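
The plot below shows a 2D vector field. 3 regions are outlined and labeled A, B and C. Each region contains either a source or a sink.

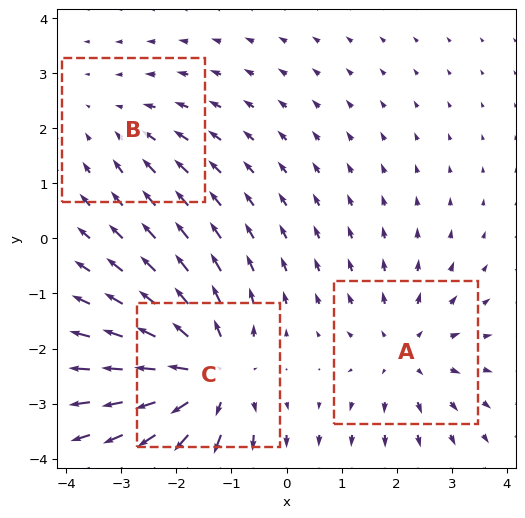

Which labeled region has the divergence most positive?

Divergence at each region's feature centre — A: about +3, B: about -2, C: about +5. Region C is most positive.

C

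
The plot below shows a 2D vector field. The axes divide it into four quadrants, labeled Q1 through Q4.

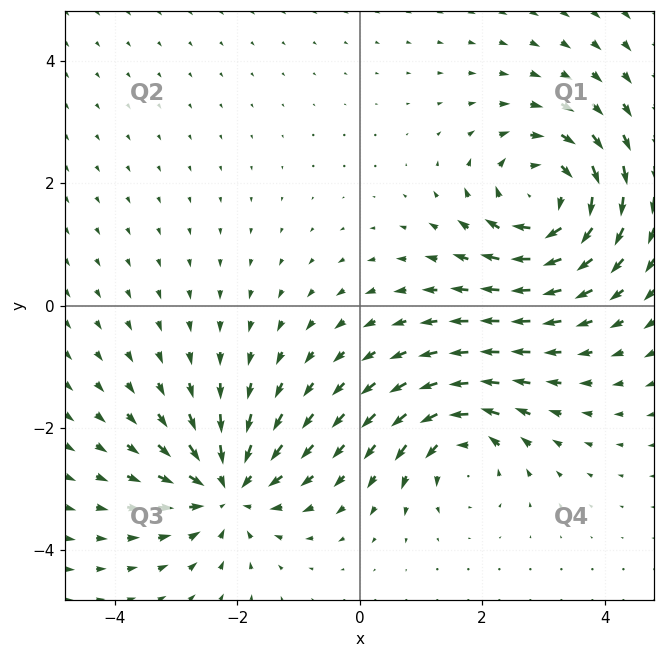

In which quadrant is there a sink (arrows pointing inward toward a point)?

Q3

The sink sits at approximately (-2.2, -3.0), which lies in quadrant Q3. The divergence there is about -4, negative as expected for a sink.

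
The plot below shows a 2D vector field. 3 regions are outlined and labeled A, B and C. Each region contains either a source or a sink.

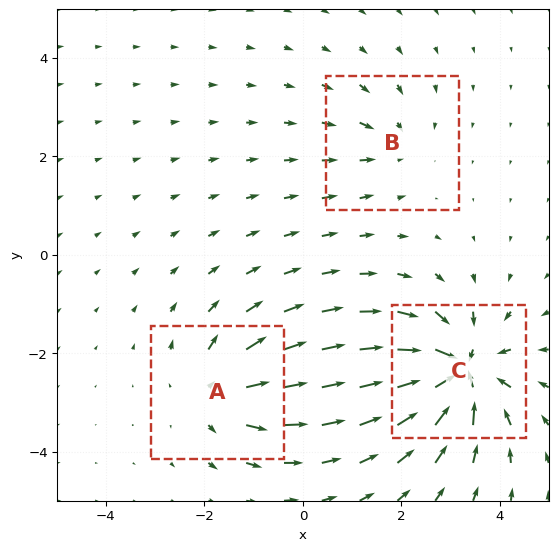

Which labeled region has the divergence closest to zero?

B

Divergence at each region's feature centre — A: about +4, B: about -2, C: about -6. Region B is closest to zero.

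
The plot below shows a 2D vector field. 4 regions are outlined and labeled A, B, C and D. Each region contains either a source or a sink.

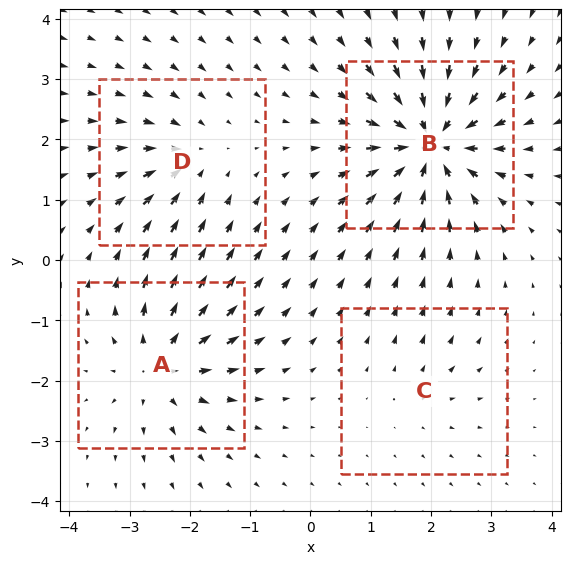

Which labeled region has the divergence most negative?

Divergence at each region's feature centre — A: about +6, B: about -9, C: about +2, D: about -4. Region B is most negative.

B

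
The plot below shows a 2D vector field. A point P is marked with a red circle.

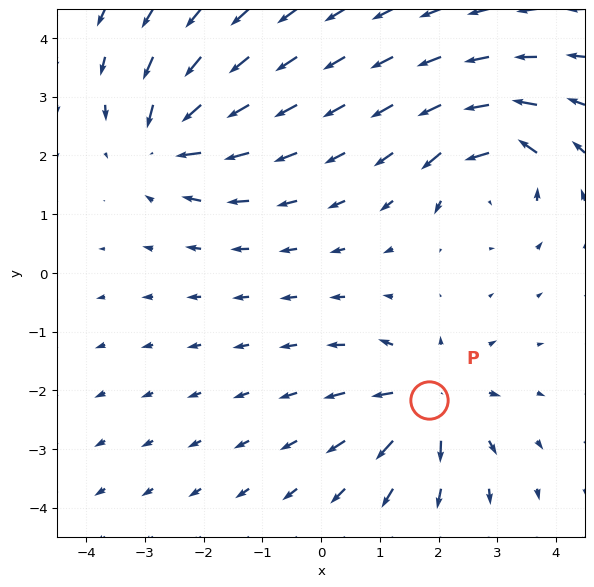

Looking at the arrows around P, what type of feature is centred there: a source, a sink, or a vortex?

source

At P (1.8, -2.2) the arrows spread outward. Divergence about +4, curl ≈0 — positive divergence with near-zero curl is a source.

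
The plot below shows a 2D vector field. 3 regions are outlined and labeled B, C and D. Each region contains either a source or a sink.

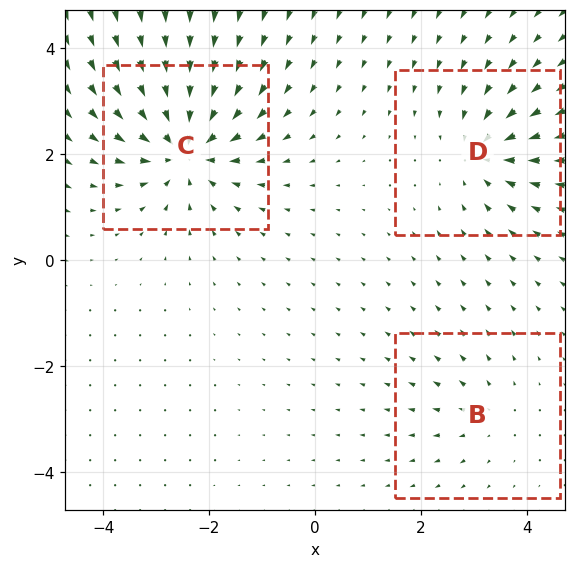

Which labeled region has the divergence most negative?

C

Divergence at each region's feature centre — B: about +2, C: about -6, D: about -4. Region C is most negative.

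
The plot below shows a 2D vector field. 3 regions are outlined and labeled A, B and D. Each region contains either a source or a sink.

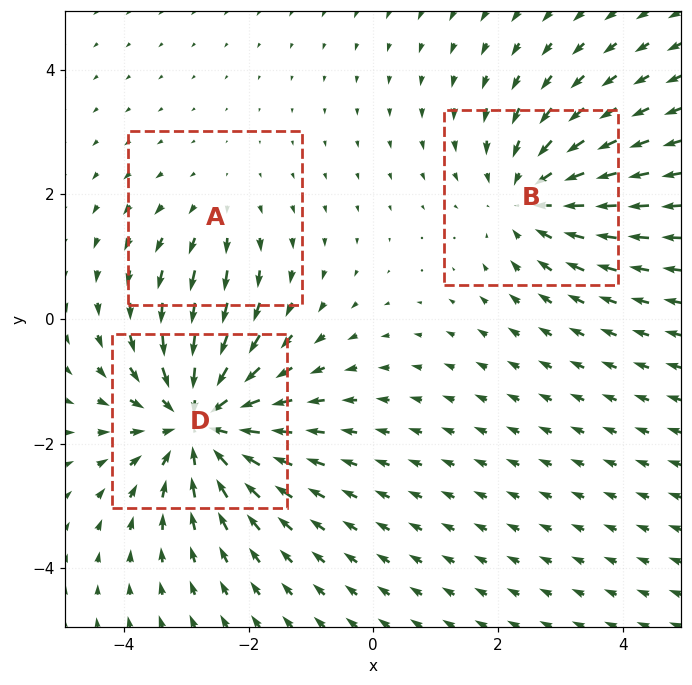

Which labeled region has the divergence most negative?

D

Divergence at each region's feature centre — A: about +2, B: about -3, D: about -5. Region D is most negative.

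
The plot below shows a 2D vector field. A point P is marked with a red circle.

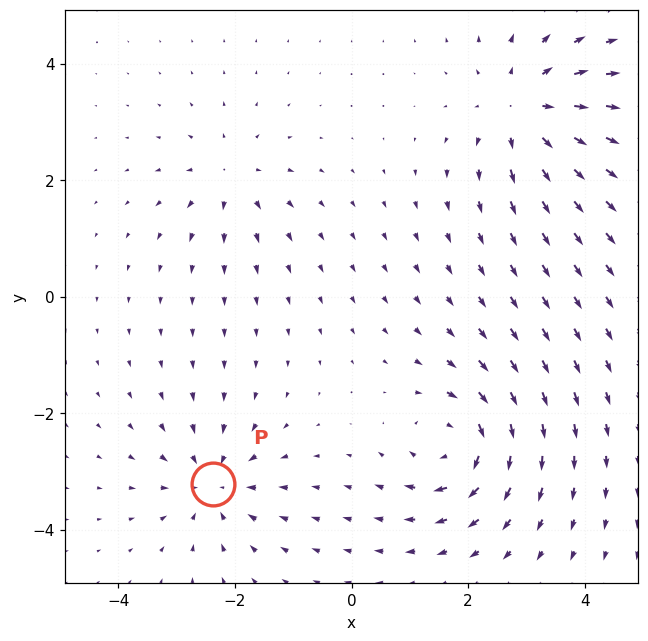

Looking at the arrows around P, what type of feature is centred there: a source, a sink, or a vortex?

At P (-2.4, -3.2) the arrows converge inward. Divergence about -5, curl ≈0 — negative divergence with near-zero curl is a sink.

sink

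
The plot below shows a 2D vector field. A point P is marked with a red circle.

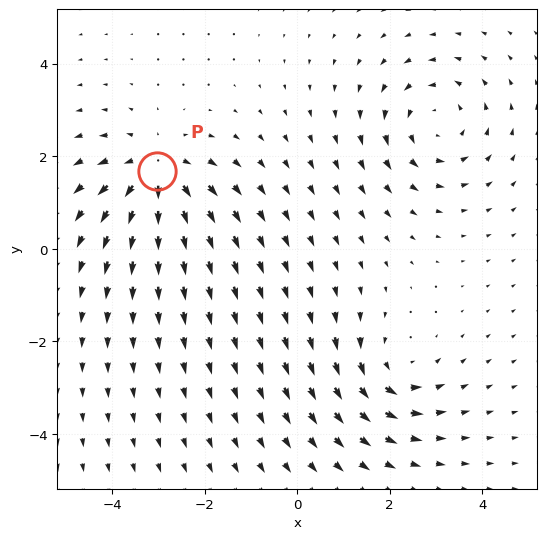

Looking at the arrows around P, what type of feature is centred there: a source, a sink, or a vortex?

At P (-3.0, 1.7) the arrows spread outward. Divergence about +5, curl ≈0 — positive divergence with near-zero curl is a source.

source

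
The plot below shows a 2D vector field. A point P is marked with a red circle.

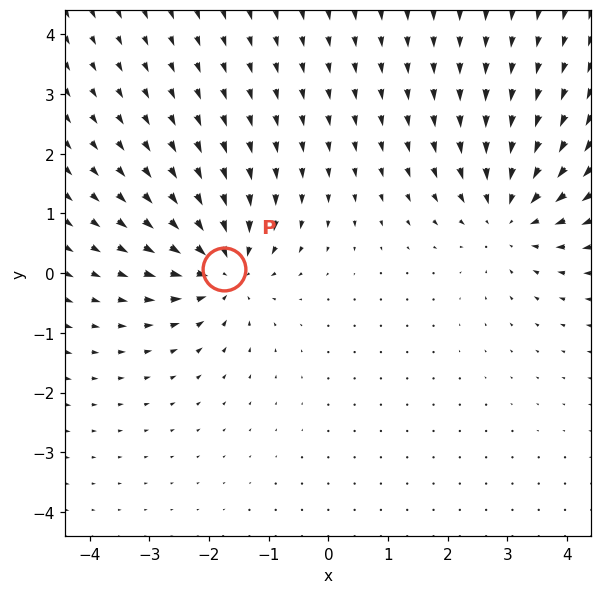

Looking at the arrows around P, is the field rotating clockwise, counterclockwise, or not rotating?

Near P at (-1.7, 0.1) the arrows show no circulation. The curl there is ≈0.

not rotating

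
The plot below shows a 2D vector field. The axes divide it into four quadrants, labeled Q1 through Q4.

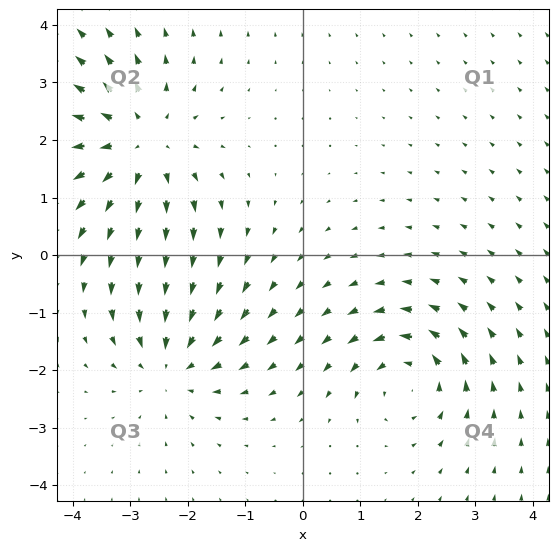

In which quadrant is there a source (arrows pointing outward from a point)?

Q2

The source sits at approximately (-2.8, 1.9), which lies in quadrant Q2. The divergence there is about +4, positive as expected for a source.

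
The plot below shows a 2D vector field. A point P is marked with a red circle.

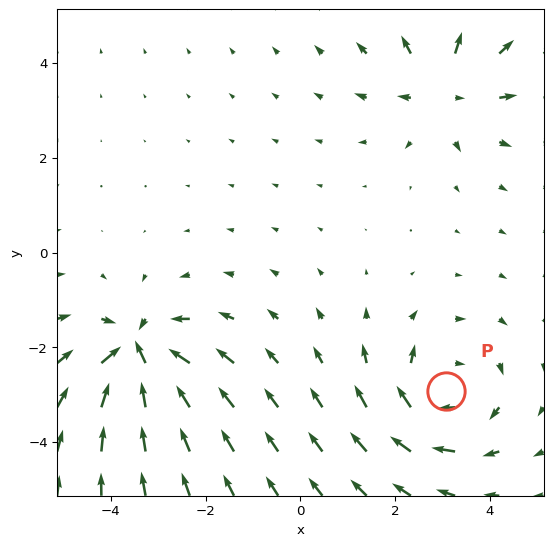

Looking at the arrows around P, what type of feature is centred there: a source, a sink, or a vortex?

At P (3.1, -2.9) the arrows circulate clockwise. Divergence ≈0, curl about -4 — near-zero divergence with nonzero curl is a vortex.

vortex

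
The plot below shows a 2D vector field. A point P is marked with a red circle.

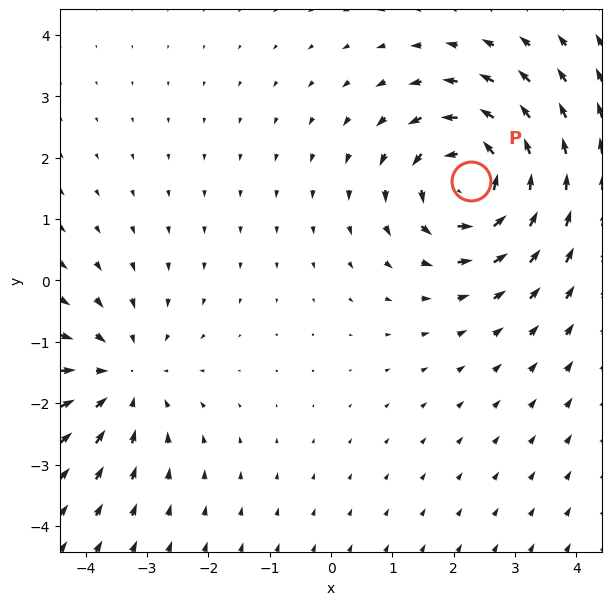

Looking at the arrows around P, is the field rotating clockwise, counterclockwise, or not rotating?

counterclockwise

Near P at (2.3, 1.6) the arrows circulate counterclockwise. The curl (z-component) there is about +5; positive curl means counterclockwise rotation.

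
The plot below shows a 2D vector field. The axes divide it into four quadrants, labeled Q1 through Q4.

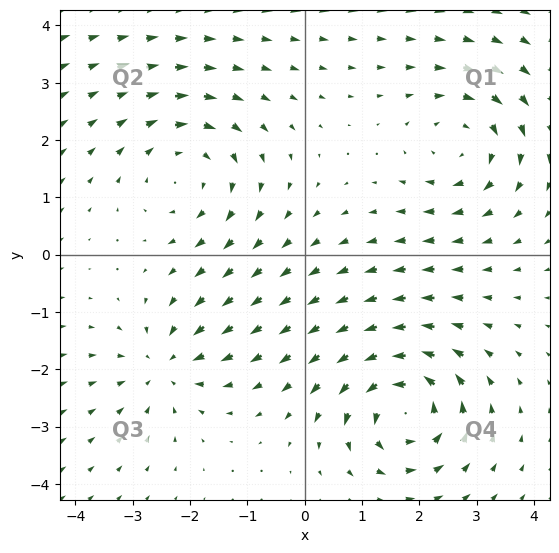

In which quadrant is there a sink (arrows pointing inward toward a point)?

The sink sits at approximately (-2.4, -1.9), which lies in quadrant Q3. The divergence there is about -4, negative as expected for a sink.

Q3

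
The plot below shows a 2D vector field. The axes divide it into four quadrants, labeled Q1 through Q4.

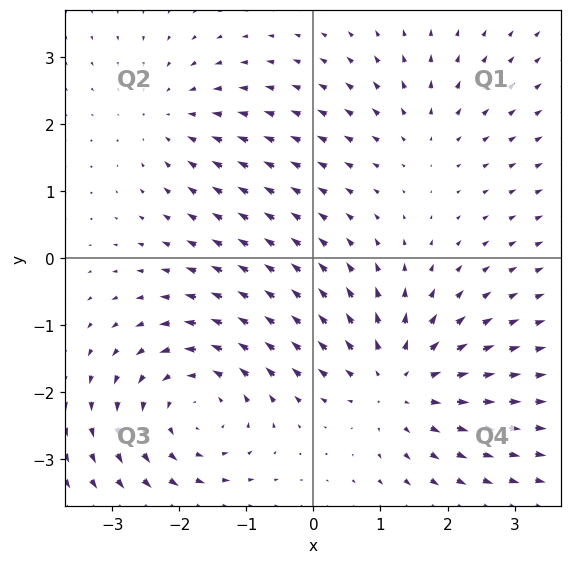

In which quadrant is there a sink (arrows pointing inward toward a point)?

The sink sits at approximately (-2.1, 2.1), which lies in quadrant Q2. The divergence there is about -3, negative as expected for a sink.

Q2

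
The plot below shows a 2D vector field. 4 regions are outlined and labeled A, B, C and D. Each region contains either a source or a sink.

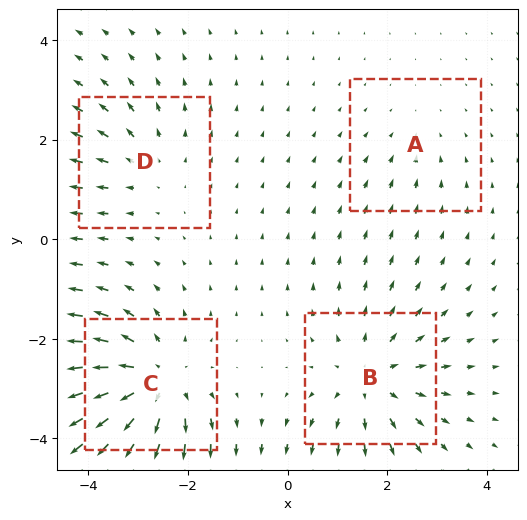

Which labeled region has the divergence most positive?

Divergence at each region's feature centre — A: about -2, B: about +5, C: about +6, D: about +3. Region C is most positive.

C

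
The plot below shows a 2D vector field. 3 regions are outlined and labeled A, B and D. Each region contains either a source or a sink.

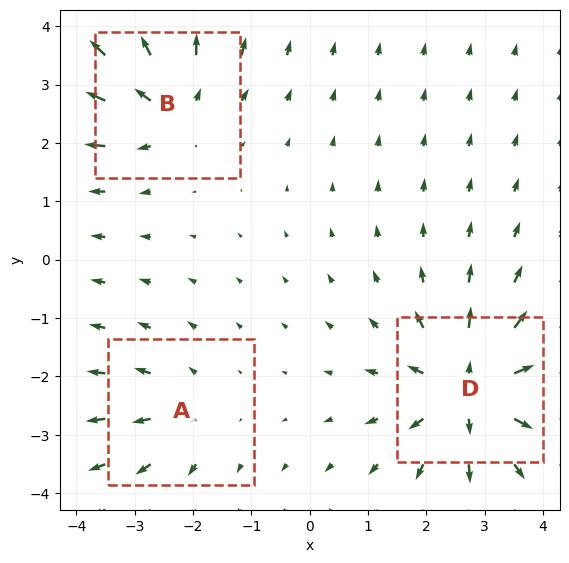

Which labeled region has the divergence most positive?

D

Divergence at each region's feature centre — A: about +2, B: about +4, D: about +5. Region D is most positive.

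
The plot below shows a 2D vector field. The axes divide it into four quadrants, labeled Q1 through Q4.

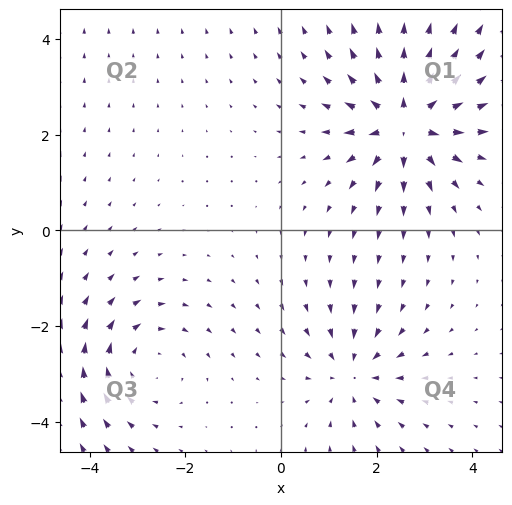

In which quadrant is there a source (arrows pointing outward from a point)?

The source sits at approximately (2.6, 2.3), which lies in quadrant Q1. The divergence there is about +5, positive as expected for a source.

Q1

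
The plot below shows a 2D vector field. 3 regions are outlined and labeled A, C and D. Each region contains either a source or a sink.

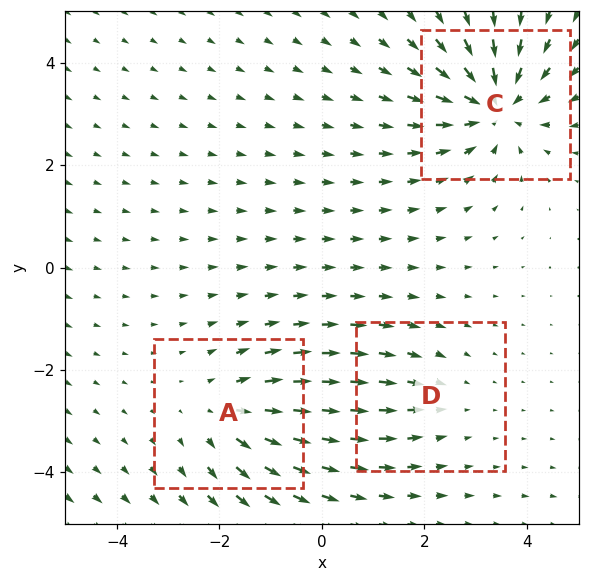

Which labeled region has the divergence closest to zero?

D

Divergence at each region's feature centre — A: about +3, C: about -5, D: about -2. Region D is closest to zero.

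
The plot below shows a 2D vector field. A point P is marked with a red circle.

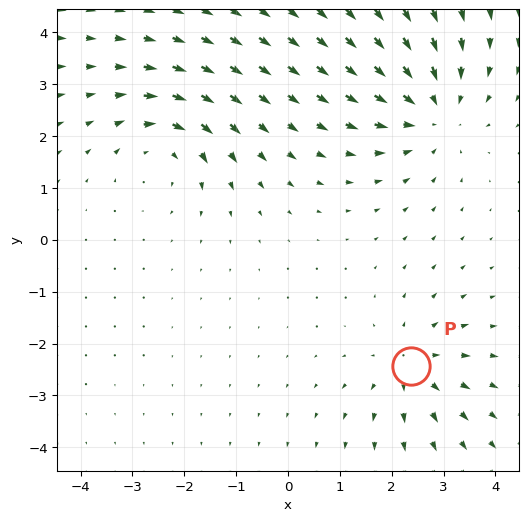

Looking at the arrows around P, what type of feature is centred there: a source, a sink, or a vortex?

source

At P (2.4, -2.4) the arrows spread outward. Divergence about +3, curl ≈0 — positive divergence with near-zero curl is a source.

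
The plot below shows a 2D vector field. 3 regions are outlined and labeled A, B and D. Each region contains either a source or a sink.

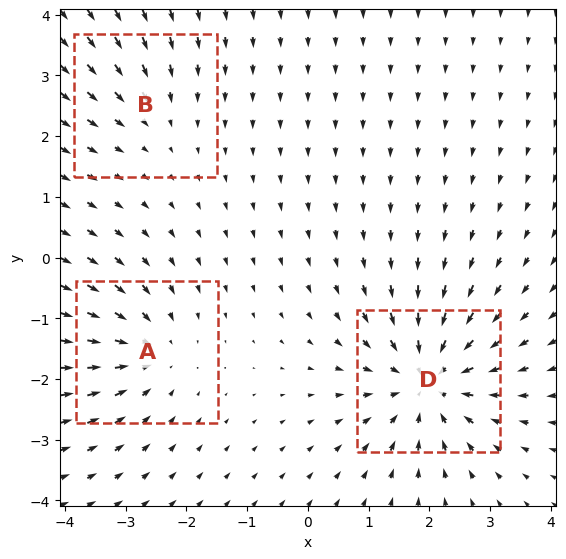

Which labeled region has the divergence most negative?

Divergence at each region's feature centre — A: about -4, B: about -2, D: about -5. Region D is most negative.

D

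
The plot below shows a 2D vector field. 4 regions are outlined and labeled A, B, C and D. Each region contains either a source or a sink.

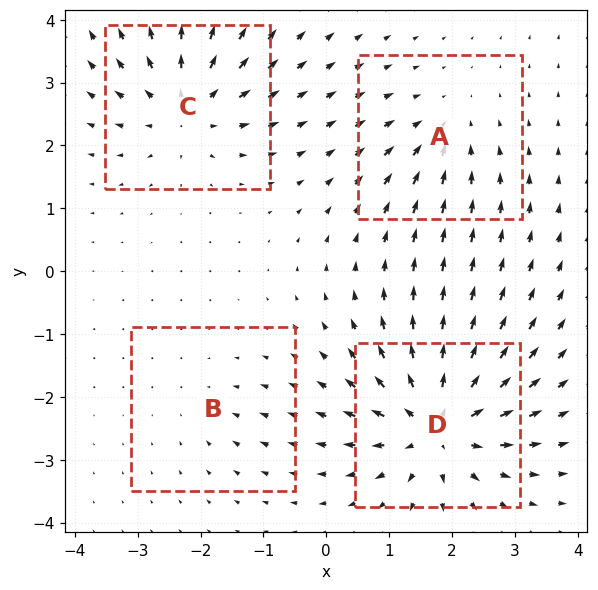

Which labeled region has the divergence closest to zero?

Divergence at each region's feature centre — A: about -4, B: about -2, C: about +6, D: about +9. Region B is closest to zero.

B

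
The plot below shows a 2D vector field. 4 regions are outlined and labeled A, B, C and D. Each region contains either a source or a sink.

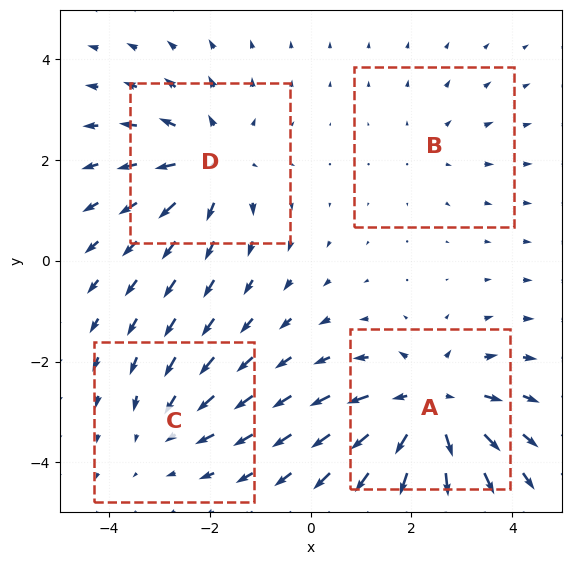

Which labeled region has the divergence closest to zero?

Divergence at each region's feature centre — A: about +6, B: about +2, C: about -3, D: about +4. Region B is closest to zero.

B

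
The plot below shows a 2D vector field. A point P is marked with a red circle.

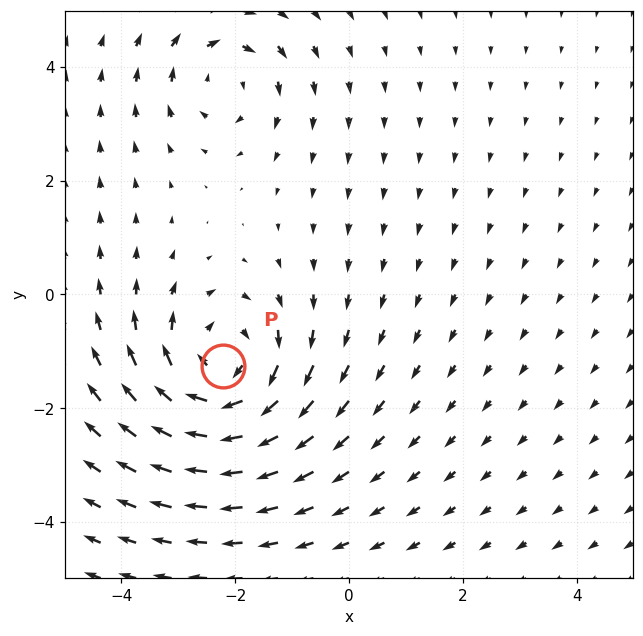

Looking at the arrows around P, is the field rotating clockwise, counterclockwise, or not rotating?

Near P at (-2.2, -1.3) the arrows circulate clockwise. The curl (z-component) there is about -4; negative curl means clockwise rotation.

clockwise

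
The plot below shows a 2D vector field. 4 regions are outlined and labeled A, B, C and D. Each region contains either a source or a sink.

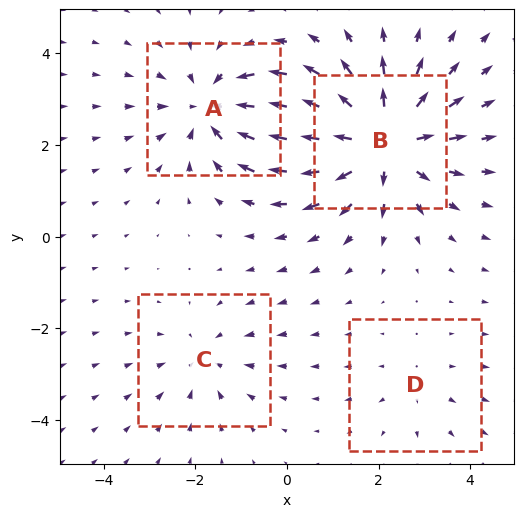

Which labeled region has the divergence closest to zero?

D

Divergence at each region's feature centre — A: about -5, B: about +7, C: about -3, D: about +2. Region D is closest to zero.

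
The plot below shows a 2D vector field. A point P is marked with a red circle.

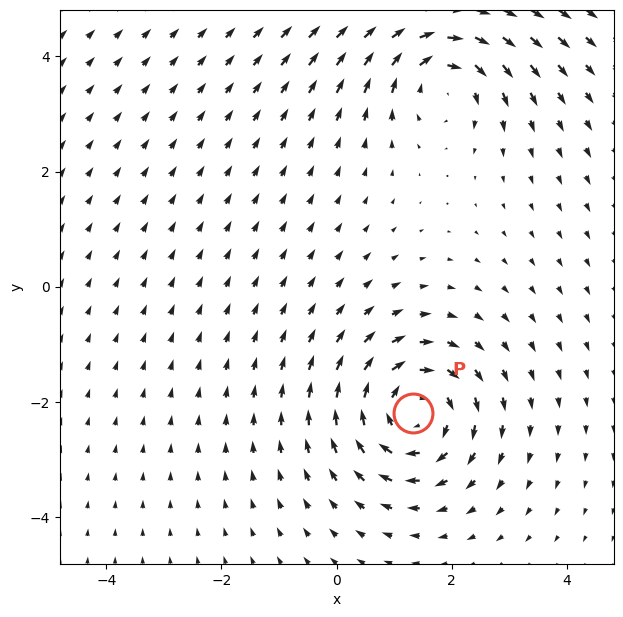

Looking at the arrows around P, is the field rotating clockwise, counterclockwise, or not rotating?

clockwise

Near P at (1.3, -2.2) the arrows circulate clockwise. The curl (z-component) there is about -5; negative curl means clockwise rotation.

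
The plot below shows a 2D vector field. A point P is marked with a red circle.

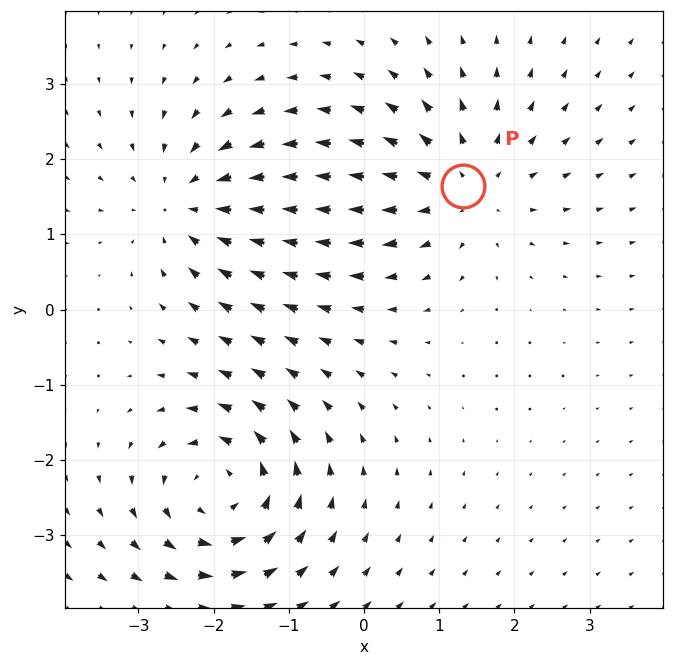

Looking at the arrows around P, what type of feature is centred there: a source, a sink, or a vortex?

At P (1.3, 1.6) the arrows spread outward. Divergence about +4, curl ≈0 — positive divergence with near-zero curl is a source.

source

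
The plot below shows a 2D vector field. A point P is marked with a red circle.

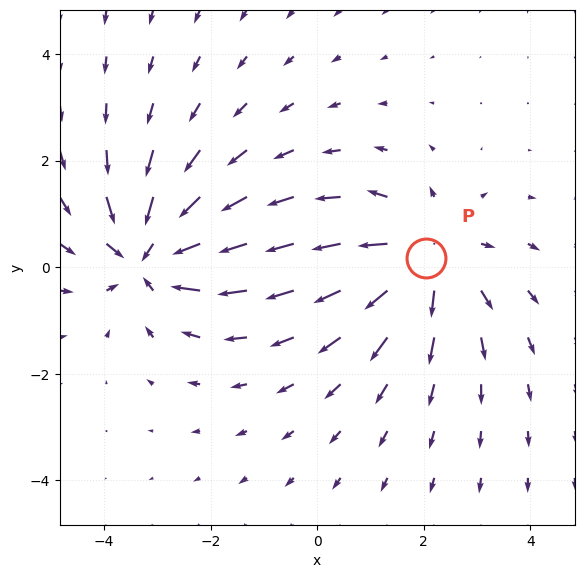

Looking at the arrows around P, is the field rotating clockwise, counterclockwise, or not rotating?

not rotating

Near P at (2.0, 0.2) the arrows show no circulation. The curl there is ≈0.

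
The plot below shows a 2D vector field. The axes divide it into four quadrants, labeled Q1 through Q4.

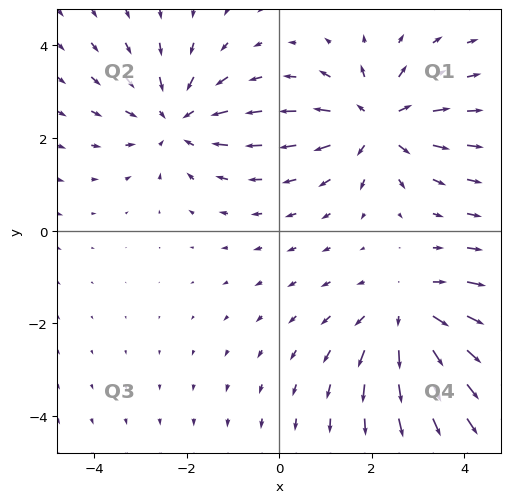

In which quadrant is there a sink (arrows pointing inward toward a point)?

Q2

The sink sits at approximately (-2.2, 2.4), which lies in quadrant Q2. The divergence there is about -3, negative as expected for a sink.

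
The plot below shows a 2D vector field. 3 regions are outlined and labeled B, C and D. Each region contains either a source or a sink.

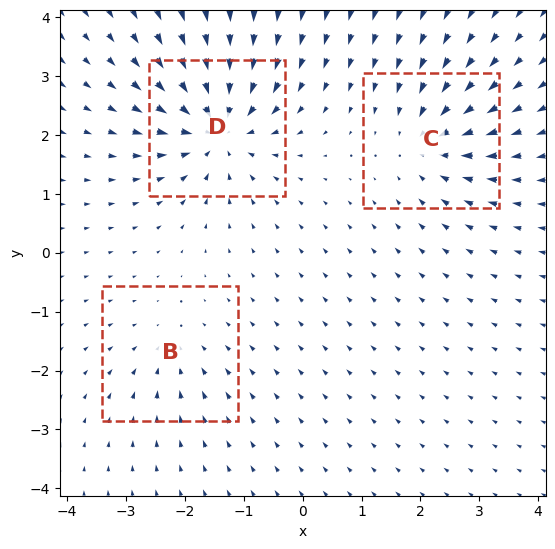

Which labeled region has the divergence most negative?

D

Divergence at each region's feature centre — B: about -3, C: about -4, D: about -6. Region D is most negative.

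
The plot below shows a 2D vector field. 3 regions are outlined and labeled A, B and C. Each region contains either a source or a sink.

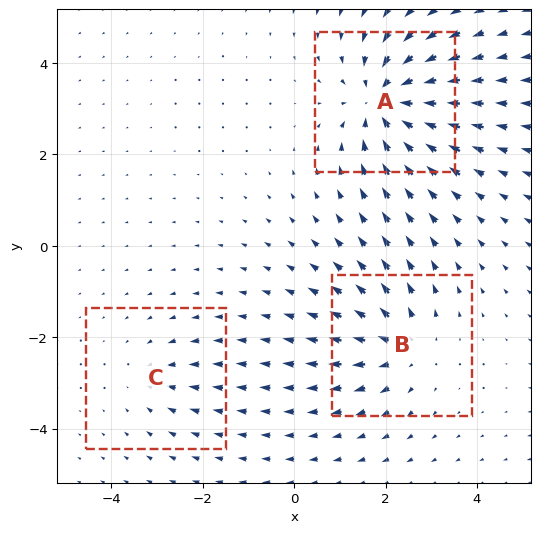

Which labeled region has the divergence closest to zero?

Divergence at each region's feature centre — A: about -5, B: about +3, C: about -2. Region C is closest to zero.

C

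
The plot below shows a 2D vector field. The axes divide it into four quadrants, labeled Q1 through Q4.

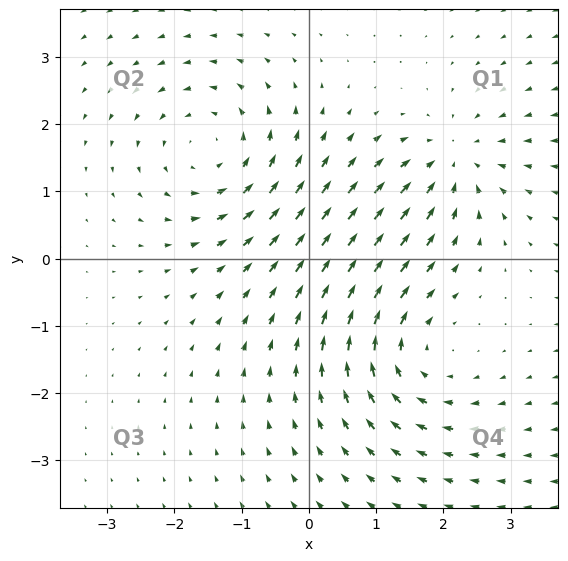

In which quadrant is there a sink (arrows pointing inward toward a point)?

The sink sits at approximately (2.2, 1.4), which lies in quadrant Q1. The divergence there is about -5, negative as expected for a sink.

Q1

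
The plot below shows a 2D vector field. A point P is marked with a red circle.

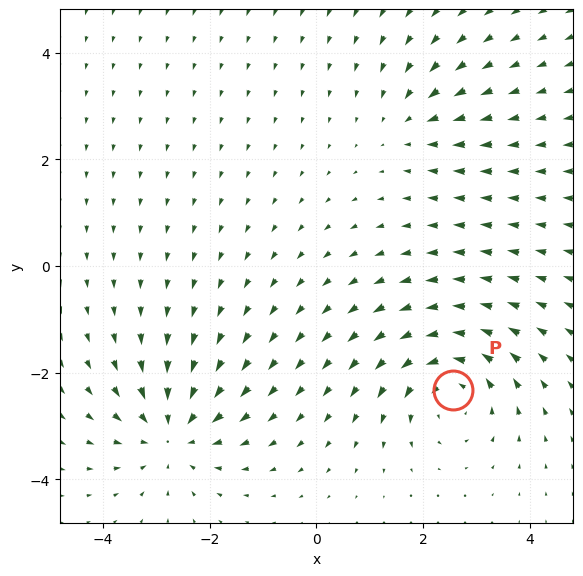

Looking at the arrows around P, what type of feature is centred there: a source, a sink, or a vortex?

vortex

At P (2.6, -2.3) the arrows circulate counterclockwise. Divergence ≈0, curl about +5 — near-zero divergence with nonzero curl is a vortex.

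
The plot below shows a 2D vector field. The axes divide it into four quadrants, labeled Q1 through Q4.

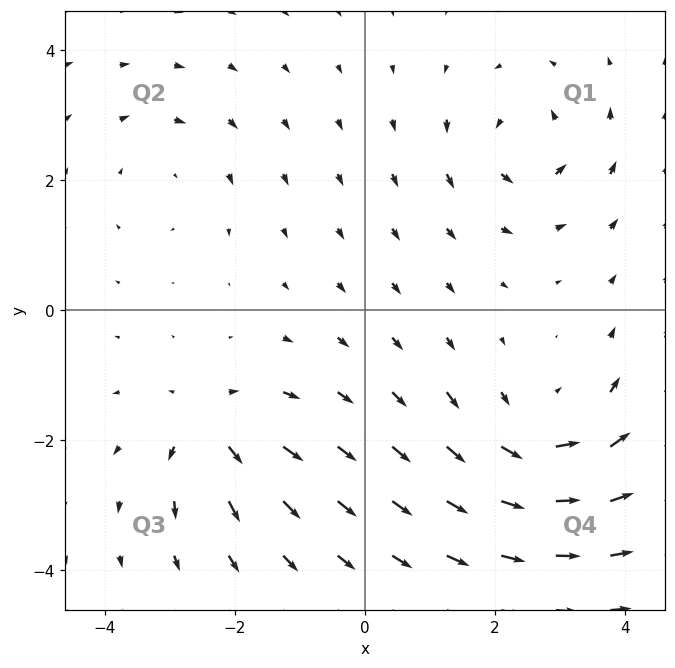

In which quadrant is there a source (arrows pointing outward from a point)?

The source sits at approximately (-2.4, -1.8), which lies in quadrant Q3. The divergence there is about +4, positive as expected for a source.

Q3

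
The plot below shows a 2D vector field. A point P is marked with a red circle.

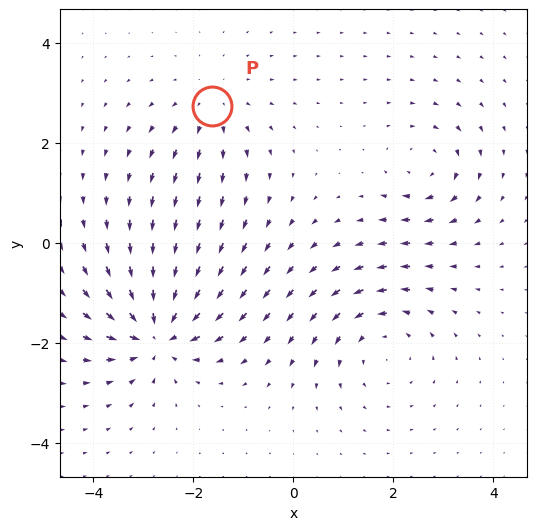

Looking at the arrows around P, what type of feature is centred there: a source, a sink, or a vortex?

source

At P (-1.6, 2.7) the arrows spread outward. Divergence about +3, curl ≈0 — positive divergence with near-zero curl is a source.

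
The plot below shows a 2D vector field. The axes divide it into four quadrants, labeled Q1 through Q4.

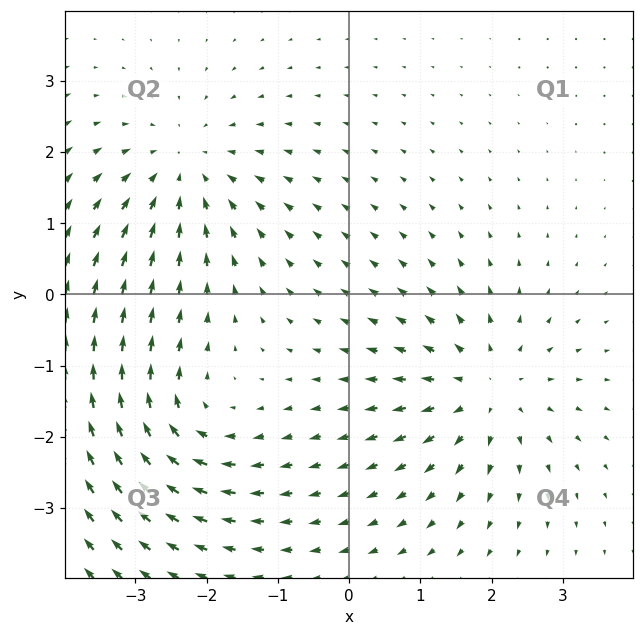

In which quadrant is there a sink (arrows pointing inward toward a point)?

Q2

The sink sits at approximately (-2.3, 1.7), which lies in quadrant Q2. The divergence there is about -4, negative as expected for a sink.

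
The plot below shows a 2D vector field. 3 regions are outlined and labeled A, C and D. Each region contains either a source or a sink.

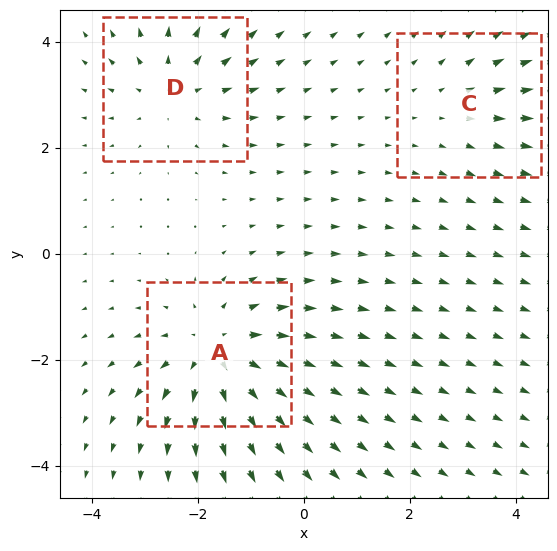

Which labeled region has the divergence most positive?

Divergence at each region's feature centre — A: about +4, C: about +2, D: about +3. Region A is most positive.

A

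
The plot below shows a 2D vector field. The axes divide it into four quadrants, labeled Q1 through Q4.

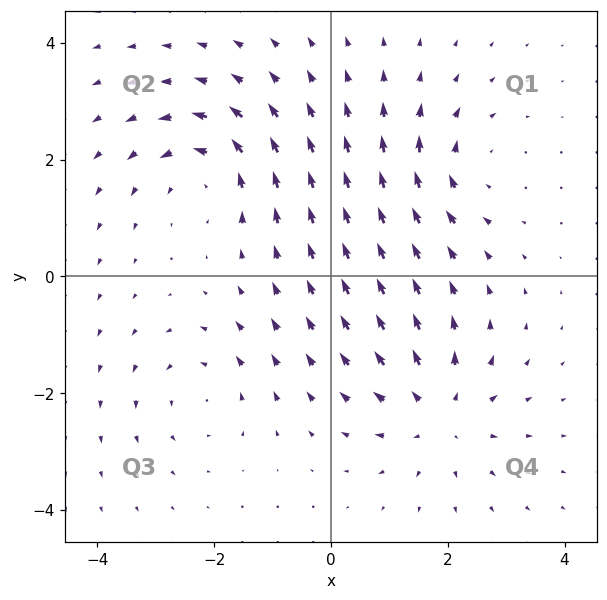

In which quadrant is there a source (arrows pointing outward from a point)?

Q4

The source sits at approximately (1.9, -2.3), which lies in quadrant Q4. The divergence there is about +4, positive as expected for a source.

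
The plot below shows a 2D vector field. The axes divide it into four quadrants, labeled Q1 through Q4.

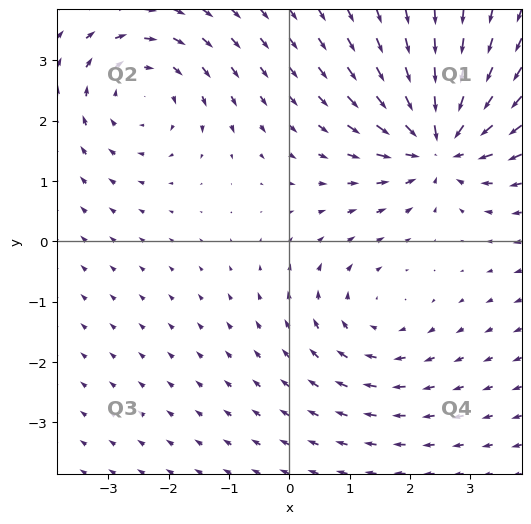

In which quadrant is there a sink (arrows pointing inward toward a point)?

Q1

The sink sits at approximately (2.5, 1.6), which lies in quadrant Q1. The divergence there is about -6, negative as expected for a sink.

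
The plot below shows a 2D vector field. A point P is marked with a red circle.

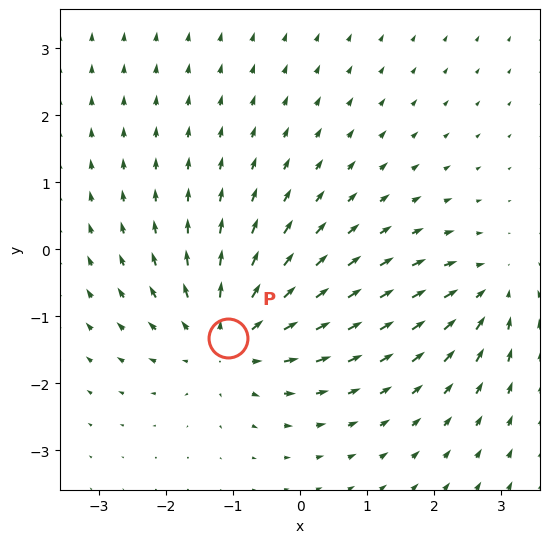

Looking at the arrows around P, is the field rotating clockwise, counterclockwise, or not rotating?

not rotating

Near P at (-1.1, -1.3) the arrows show no circulation. The curl there is ≈0.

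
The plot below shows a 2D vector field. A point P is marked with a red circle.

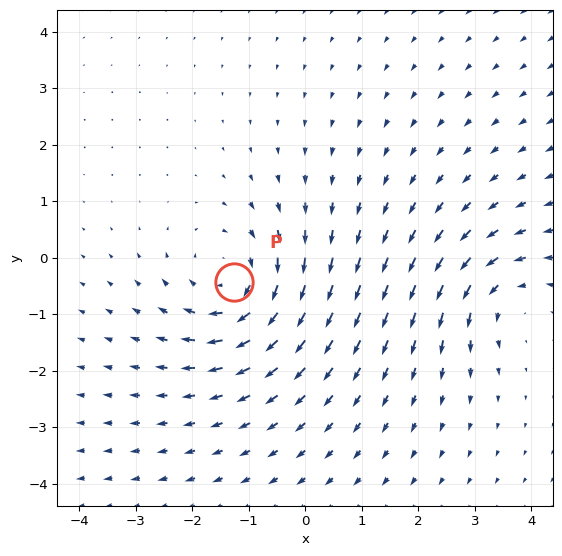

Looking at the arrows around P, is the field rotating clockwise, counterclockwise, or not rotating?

clockwise

Near P at (-1.3, -0.4) the arrows circulate clockwise. The curl (z-component) there is about -4; negative curl means clockwise rotation.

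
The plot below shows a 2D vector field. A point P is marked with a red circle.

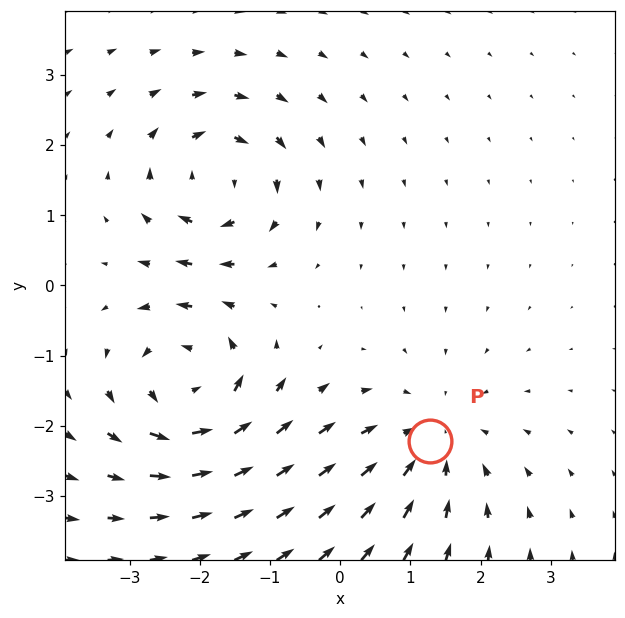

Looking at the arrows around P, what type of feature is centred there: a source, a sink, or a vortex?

sink

At P (1.3, -2.2) the arrows converge inward. Divergence about -3, curl ≈0 — negative divergence with near-zero curl is a sink.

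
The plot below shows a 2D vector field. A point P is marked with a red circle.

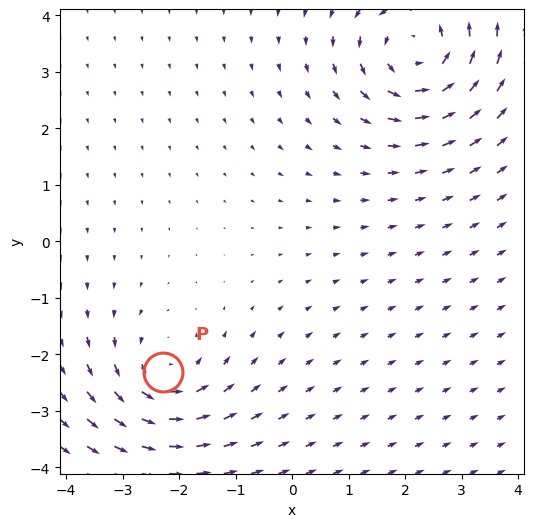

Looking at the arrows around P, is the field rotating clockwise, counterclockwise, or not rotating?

counterclockwise

Near P at (-2.3, -2.3) the arrows circulate counterclockwise. The curl (z-component) there is about +4; positive curl means counterclockwise rotation.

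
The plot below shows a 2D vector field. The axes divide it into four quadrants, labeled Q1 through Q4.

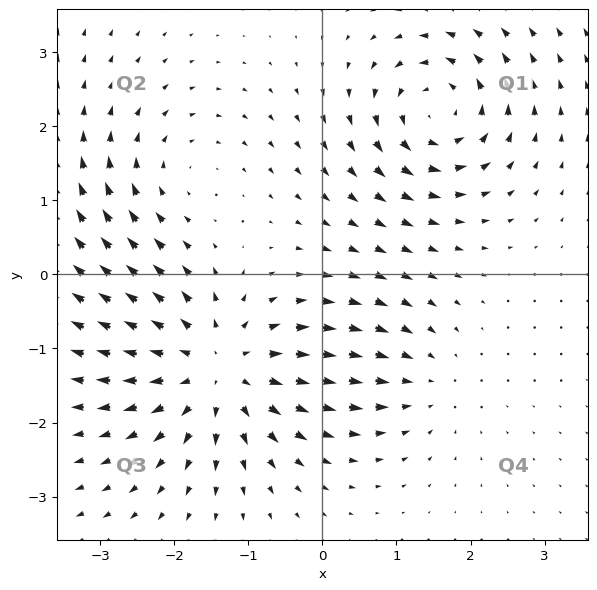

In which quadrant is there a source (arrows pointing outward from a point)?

The source sits at approximately (-1.4, -1.3), which lies in quadrant Q3. The divergence there is about +5, positive as expected for a source.

Q3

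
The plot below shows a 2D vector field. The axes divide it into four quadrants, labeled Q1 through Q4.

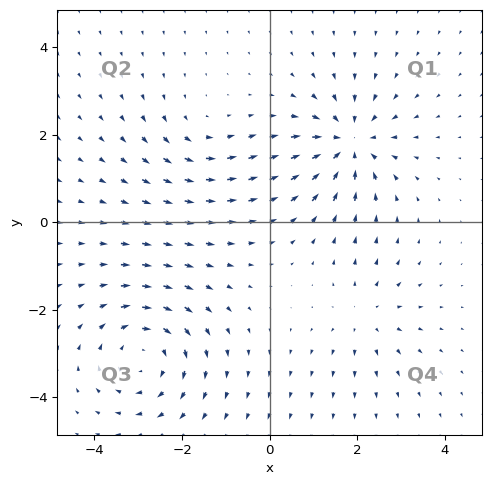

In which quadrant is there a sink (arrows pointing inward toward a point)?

The sink sits at approximately (1.8, 1.8), which lies in quadrant Q1. The divergence there is about -5, negative as expected for a sink.

Q1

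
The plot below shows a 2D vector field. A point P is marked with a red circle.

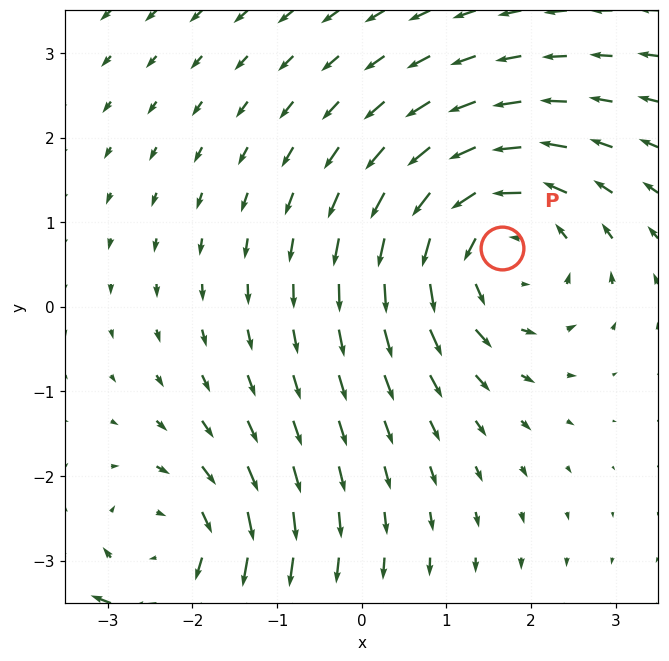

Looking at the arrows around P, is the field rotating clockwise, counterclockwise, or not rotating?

Near P at (1.7, 0.7) the arrows circulate counterclockwise. The curl (z-component) there is about +4; positive curl means counterclockwise rotation.

counterclockwise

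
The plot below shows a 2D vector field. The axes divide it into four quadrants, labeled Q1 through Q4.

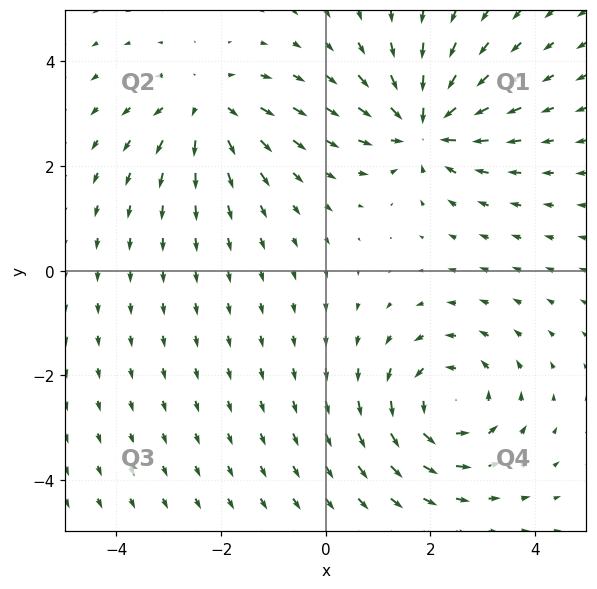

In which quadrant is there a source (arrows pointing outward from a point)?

The source sits at approximately (-2.2, 3.2), which lies in quadrant Q2. The divergence there is about +3, positive as expected for a source.

Q2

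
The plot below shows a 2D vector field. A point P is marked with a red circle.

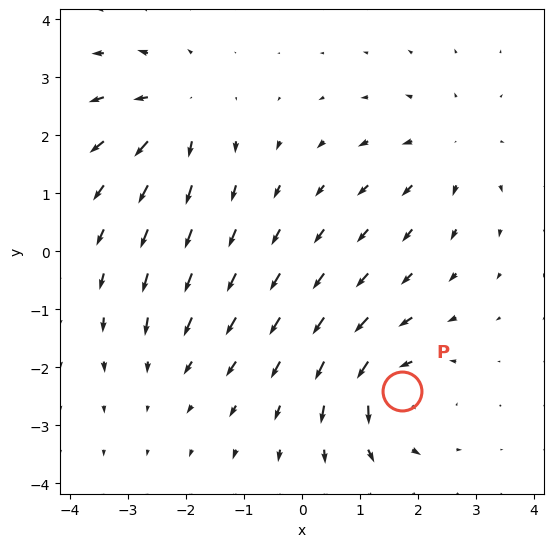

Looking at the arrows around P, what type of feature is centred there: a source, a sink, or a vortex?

At P (1.7, -2.4) the arrows circulate counterclockwise. Divergence ≈0, curl about +7 — near-zero divergence with nonzero curl is a vortex.

vortex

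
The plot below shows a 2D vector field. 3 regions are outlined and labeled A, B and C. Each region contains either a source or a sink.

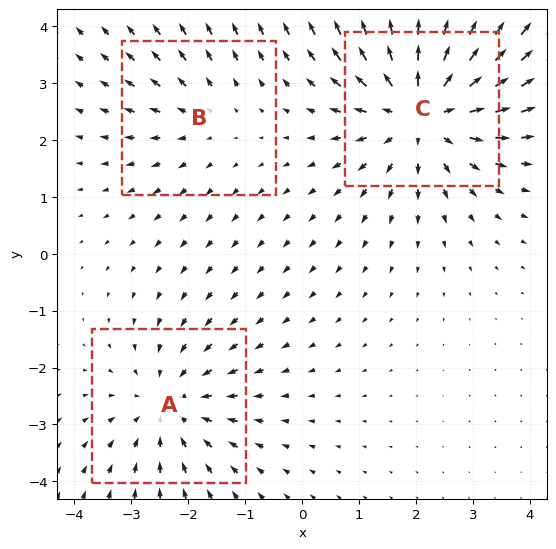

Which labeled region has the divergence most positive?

Divergence at each region's feature centre — A: about -3, B: about +2, C: about +4. Region C is most positive.

C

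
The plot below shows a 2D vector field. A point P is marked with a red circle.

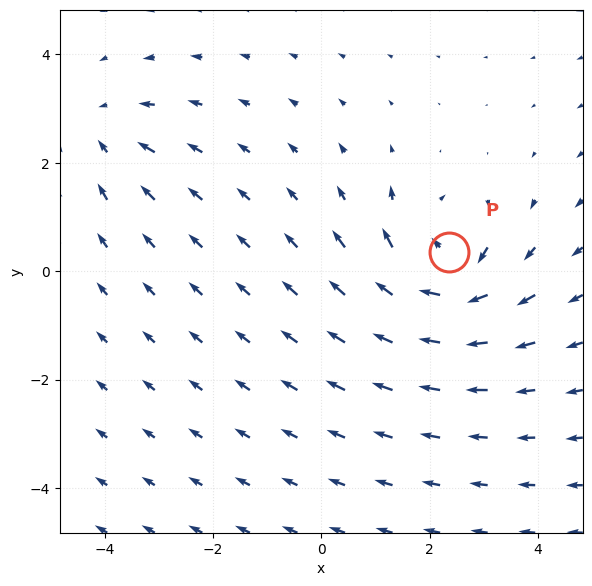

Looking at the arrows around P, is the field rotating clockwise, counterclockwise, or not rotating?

Near P at (2.4, 0.3) the arrows circulate clockwise. The curl (z-component) there is about -6; negative curl means clockwise rotation.

clockwise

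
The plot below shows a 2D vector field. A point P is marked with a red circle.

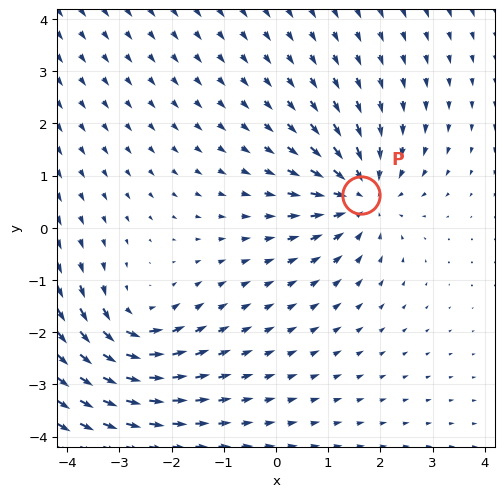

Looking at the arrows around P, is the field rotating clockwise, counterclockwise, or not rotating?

Near P at (1.6, 0.6) the arrows show no circulation. The curl there is ≈0.

not rotating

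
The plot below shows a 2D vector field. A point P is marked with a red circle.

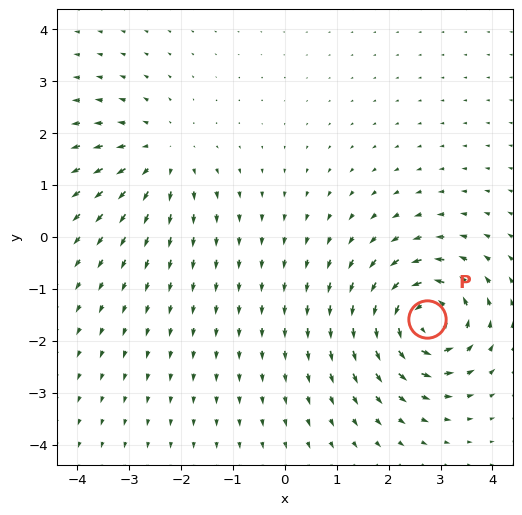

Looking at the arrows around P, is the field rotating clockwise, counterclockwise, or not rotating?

Near P at (2.7, -1.6) the arrows circulate counterclockwise. The curl (z-component) there is about +7; positive curl means counterclockwise rotation.

counterclockwise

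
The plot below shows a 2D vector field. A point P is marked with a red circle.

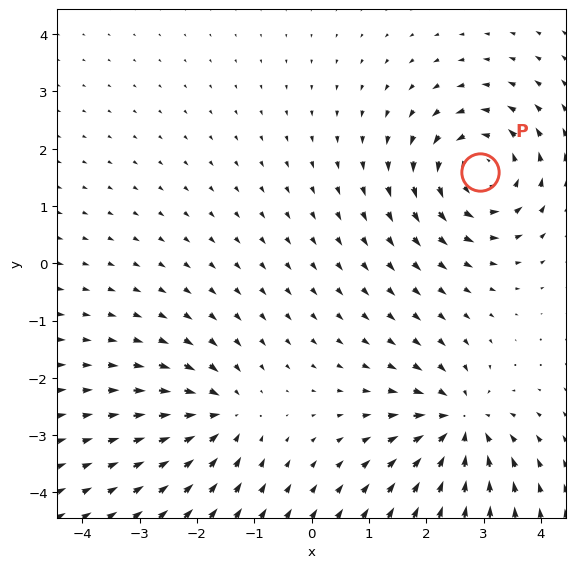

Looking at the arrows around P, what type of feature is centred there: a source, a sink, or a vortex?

At P (2.9, 1.6) the arrows circulate counterclockwise. Divergence ≈0, curl about +5 — near-zero divergence with nonzero curl is a vortex.

vortex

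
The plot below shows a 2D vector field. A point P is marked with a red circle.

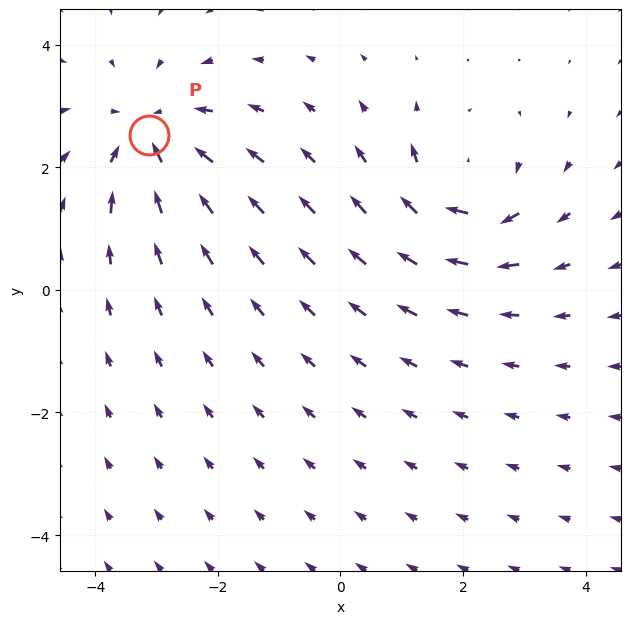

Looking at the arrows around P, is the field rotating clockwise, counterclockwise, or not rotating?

Near P at (-3.1, 2.5) the arrows show no circulation. The curl there is ≈0.

not rotating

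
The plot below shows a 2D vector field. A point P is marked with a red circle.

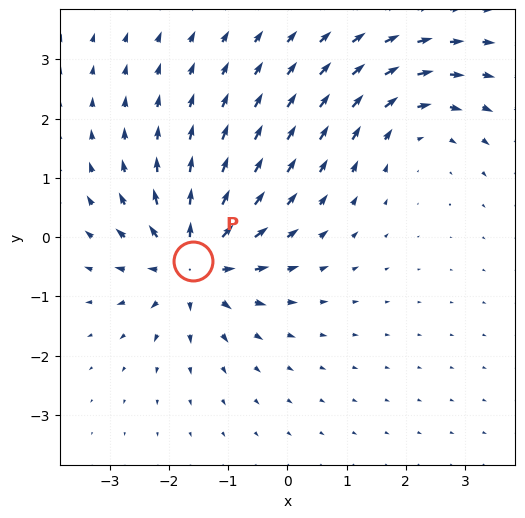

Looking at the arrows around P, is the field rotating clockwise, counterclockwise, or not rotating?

not rotating

Near P at (-1.6, -0.4) the arrows show no circulation. The curl there is ≈0.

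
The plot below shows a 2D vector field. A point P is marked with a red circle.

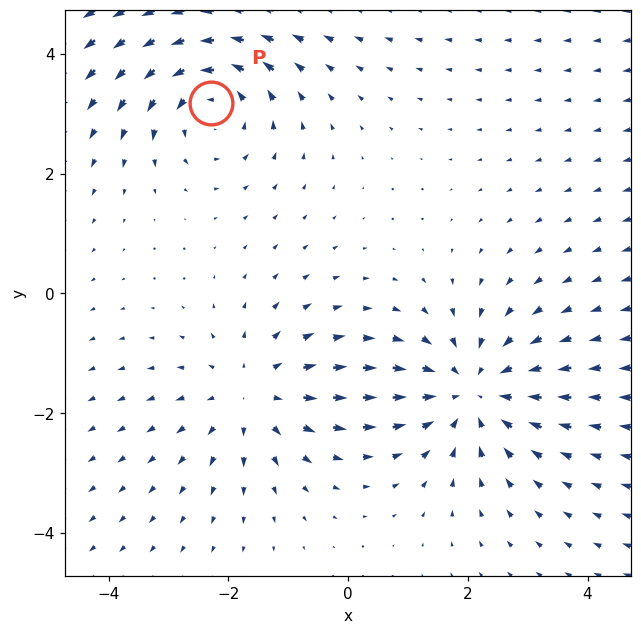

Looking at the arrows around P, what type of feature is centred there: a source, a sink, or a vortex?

vortex

At P (-2.3, 3.2) the arrows circulate counterclockwise. Divergence ≈0, curl about +3 — near-zero divergence with nonzero curl is a vortex.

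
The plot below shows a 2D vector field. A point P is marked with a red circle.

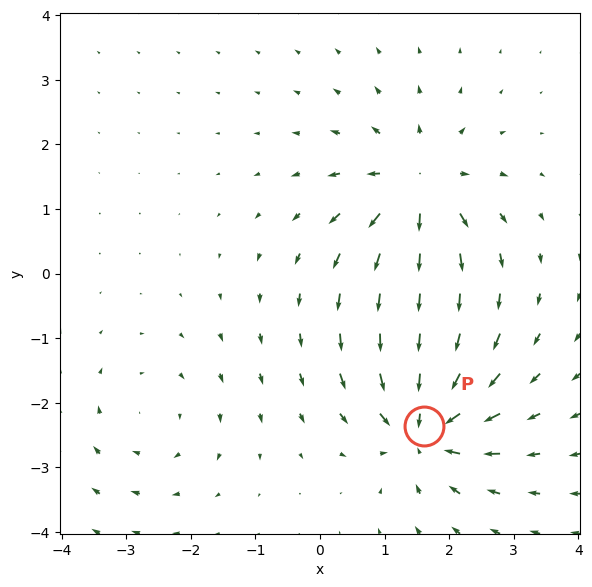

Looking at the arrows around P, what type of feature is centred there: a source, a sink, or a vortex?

At P (1.6, -2.4) the arrows converge inward. Divergence about -5, curl ≈0 — negative divergence with near-zero curl is a sink.

sink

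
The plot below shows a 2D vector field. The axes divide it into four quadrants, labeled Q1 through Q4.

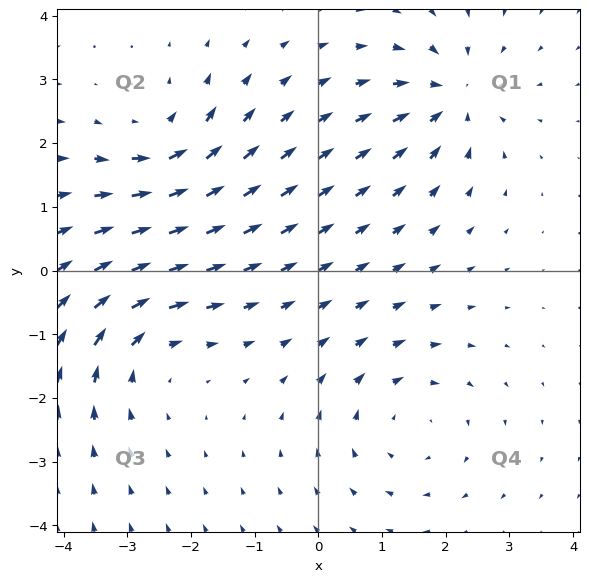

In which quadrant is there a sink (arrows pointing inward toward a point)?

Q1

The sink sits at approximately (2.1, 2.7), which lies in quadrant Q1. The divergence there is about -6, negative as expected for a sink.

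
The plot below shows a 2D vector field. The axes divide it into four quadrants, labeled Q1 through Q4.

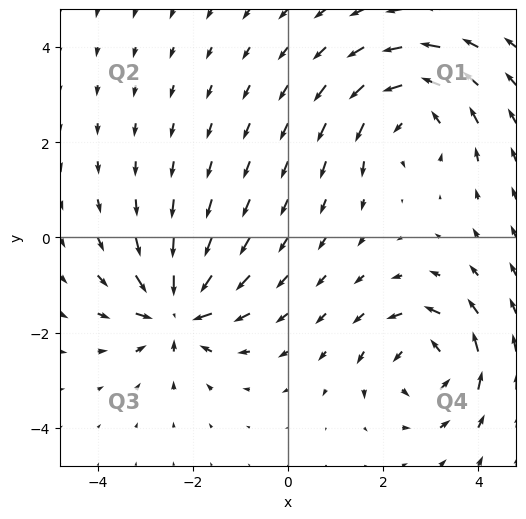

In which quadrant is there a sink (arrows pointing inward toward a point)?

The sink sits at approximately (-2.3, -1.6), which lies in quadrant Q3. The divergence there is about -6, negative as expected for a sink.

Q3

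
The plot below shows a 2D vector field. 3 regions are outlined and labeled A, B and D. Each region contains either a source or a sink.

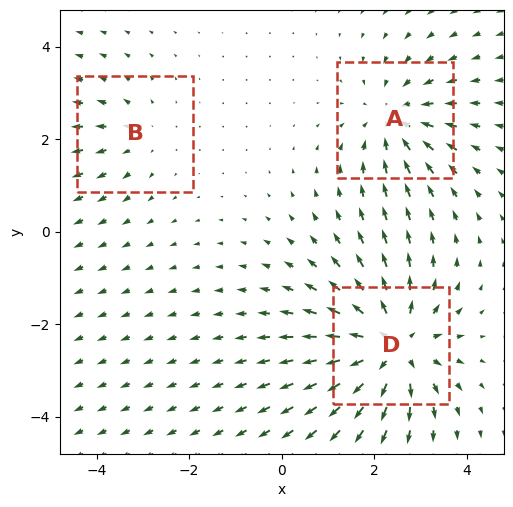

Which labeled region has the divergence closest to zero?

Divergence at each region's feature centre — A: about -3, B: about +2, D: about +5. Region B is closest to zero.

B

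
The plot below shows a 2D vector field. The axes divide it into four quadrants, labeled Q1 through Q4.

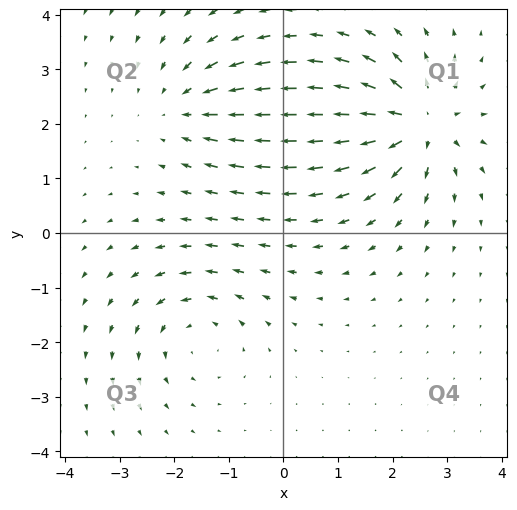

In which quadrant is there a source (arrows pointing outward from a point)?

Q1

The source sits at approximately (2.5, 2.0), which lies in quadrant Q1. The divergence there is about +5, positive as expected for a source.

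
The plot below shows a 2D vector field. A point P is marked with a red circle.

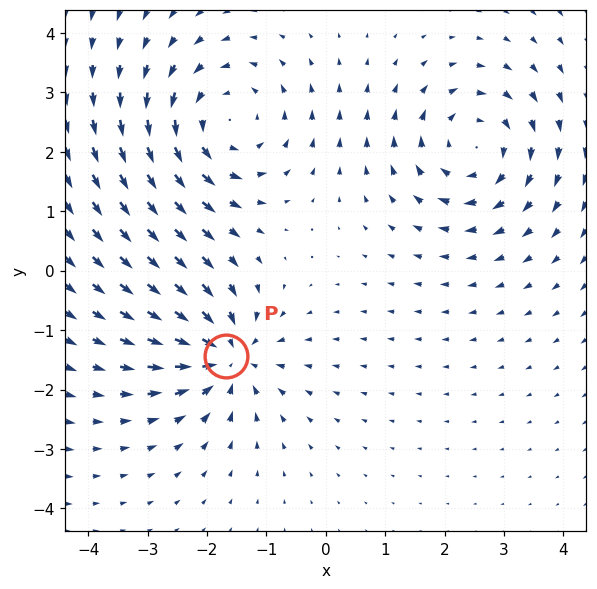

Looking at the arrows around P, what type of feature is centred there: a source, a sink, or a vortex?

sink

At P (-1.7, -1.4) the arrows converge inward. Divergence about -5, curl ≈0 — negative divergence with near-zero curl is a sink.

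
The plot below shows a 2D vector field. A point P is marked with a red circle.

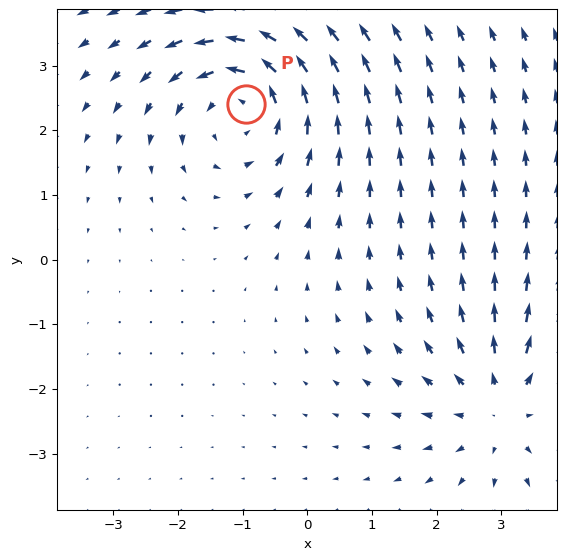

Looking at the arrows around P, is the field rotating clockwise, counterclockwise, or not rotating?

counterclockwise

Near P at (-1.0, 2.4) the arrows circulate counterclockwise. The curl (z-component) there is about +4; positive curl means counterclockwise rotation.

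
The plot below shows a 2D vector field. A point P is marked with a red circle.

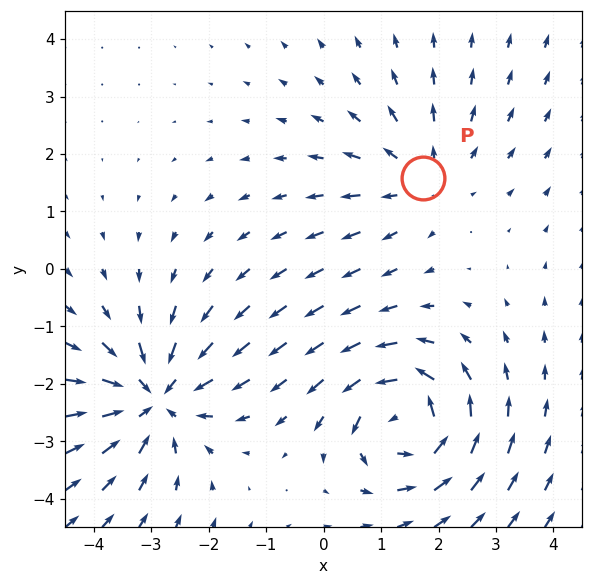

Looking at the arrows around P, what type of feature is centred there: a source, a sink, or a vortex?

At P (1.7, 1.6) the arrows spread outward. Divergence about +2, curl ≈0 — positive divergence with near-zero curl is a source.

source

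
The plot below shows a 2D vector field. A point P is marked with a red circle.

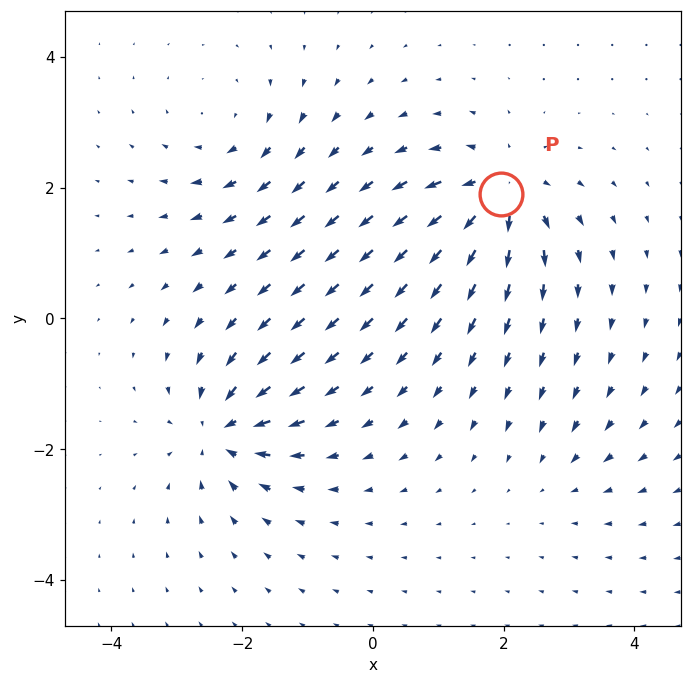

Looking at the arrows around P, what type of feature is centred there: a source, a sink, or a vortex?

source

At P (2.0, 1.9) the arrows spread outward. Divergence about +7, curl ≈0 — positive divergence with near-zero curl is a source.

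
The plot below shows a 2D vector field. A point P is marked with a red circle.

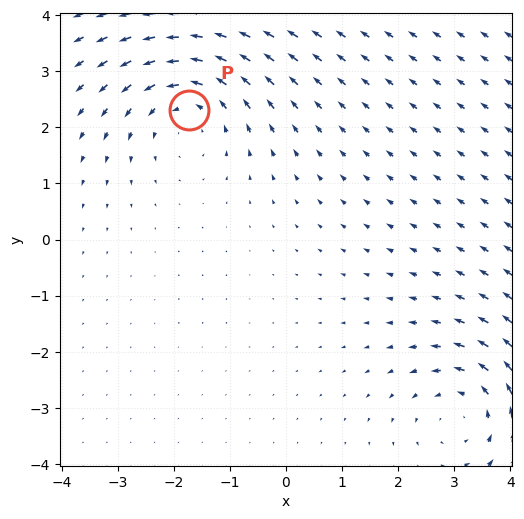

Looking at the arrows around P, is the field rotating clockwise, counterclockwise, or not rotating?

counterclockwise

Near P at (-1.7, 2.3) the arrows circulate counterclockwise. The curl (z-component) there is about +3; positive curl means counterclockwise rotation.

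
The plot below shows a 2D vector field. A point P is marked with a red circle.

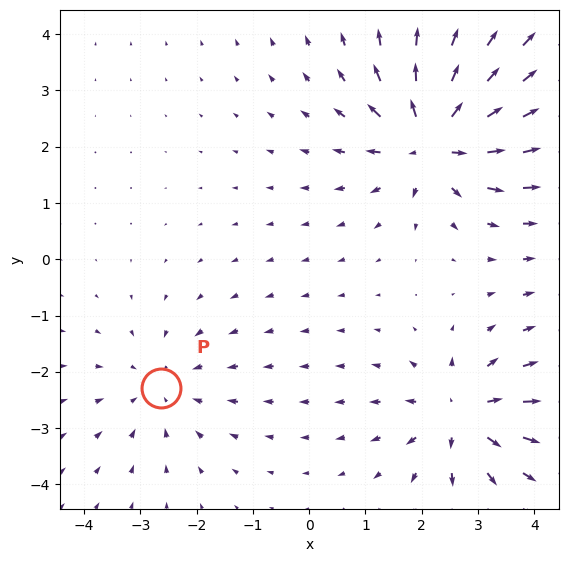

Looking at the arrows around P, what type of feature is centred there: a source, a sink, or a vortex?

sink

At P (-2.6, -2.3) the arrows converge inward. Divergence about -3, curl ≈0 — negative divergence with near-zero curl is a sink.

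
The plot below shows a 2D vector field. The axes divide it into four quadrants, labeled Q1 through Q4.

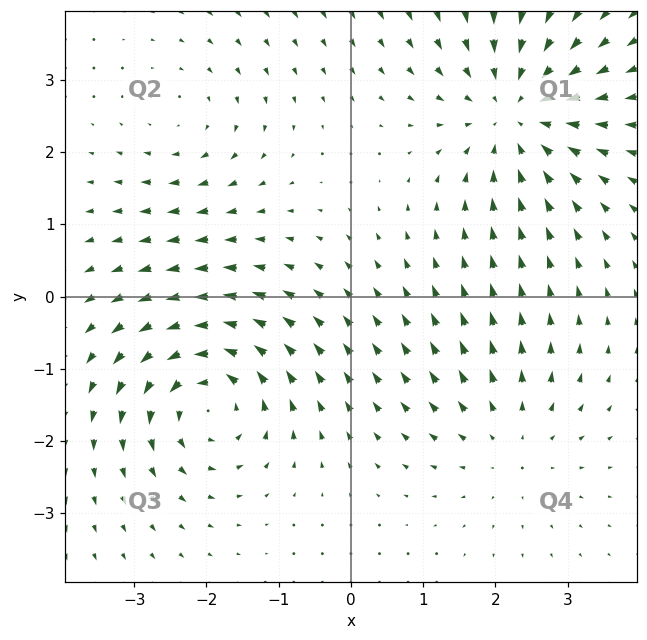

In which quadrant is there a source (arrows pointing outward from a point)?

The source sits at approximately (2.2, -2.0), which lies in quadrant Q4. The divergence there is about +2, positive as expected for a source.

Q4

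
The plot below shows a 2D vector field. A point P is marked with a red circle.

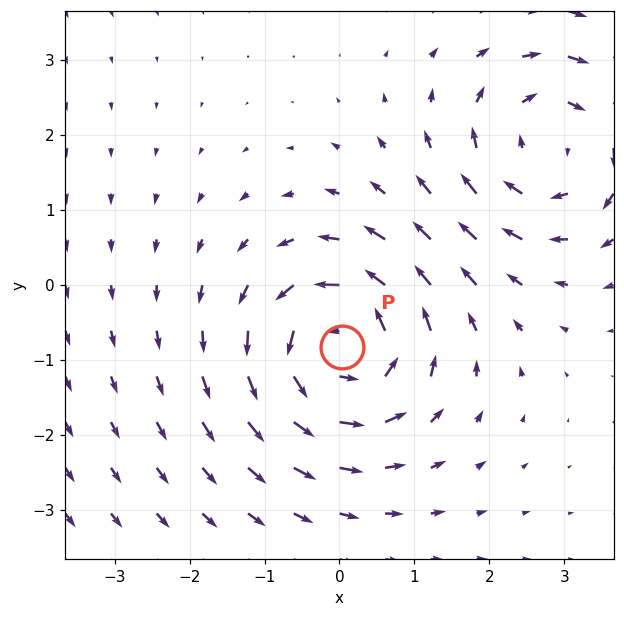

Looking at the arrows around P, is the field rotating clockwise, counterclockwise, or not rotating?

Near P at (0.0, -0.8) the arrows circulate counterclockwise. The curl (z-component) there is about +4; positive curl means counterclockwise rotation.

counterclockwise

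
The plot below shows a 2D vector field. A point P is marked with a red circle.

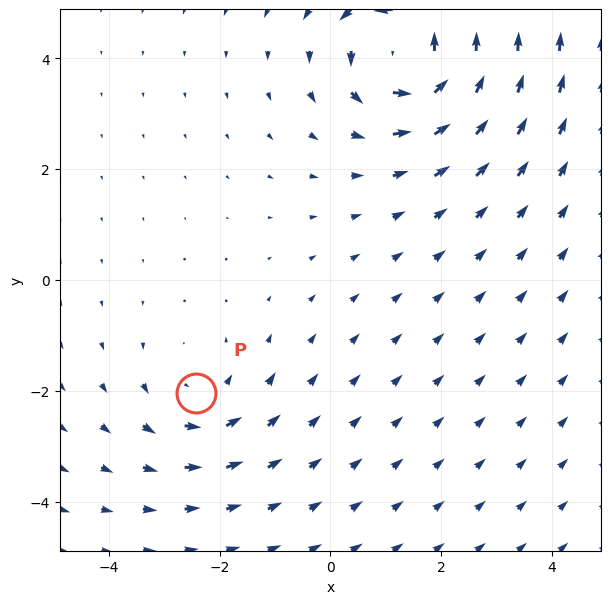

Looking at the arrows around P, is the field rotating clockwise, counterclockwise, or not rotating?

Near P at (-2.4, -2.0) the arrows circulate counterclockwise. The curl (z-component) there is about +2; positive curl means counterclockwise rotation.

counterclockwise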